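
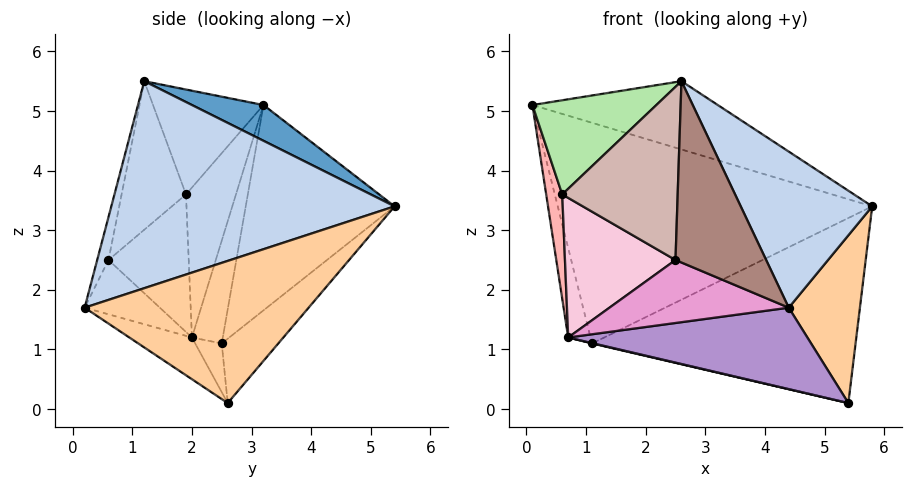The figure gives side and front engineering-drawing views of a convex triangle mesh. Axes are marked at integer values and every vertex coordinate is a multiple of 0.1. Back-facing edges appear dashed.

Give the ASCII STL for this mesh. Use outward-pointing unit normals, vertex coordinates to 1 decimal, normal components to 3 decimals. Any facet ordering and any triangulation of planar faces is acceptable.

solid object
 facet normal 0.138 0.357 0.924
  outer loop
   vertex 2.6 1.2 5.5
   vertex 5.8 5.4 3.4
   vertex 0.1 3.2 5.1
  endloop
 endfacet
 facet normal 0.798 -0.370 0.475
  outer loop
   vertex 2.6 1.2 5.5
   vertex 4.4 0.2 1.7
   vertex 5.8 5.4 3.4
  endloop
 endfacet
 facet normal -0.414 0.874 -0.256
  outer loop
   vertex 1.1 2.5 1.1
   vertex 0.1 3.2 5.1
   vertex 5.8 5.4 3.4
  endloop
 endfacet
 facet normal 0.944 -0.300 0.140
  outer loop
   vertex 5.4 2.6 0.1
   vertex 5.8 5.4 3.4
   vertex 4.4 0.2 1.7
  endloop
 endfacet
 facet normal -0.163 0.762 -0.627
  outer loop
   vertex 5.4 2.6 0.1
   vertex 1.1 2.5 1.1
   vertex 5.8 5.4 3.4
  endloop
 endfacet
 facet normal -0.612 -0.687 0.391
  outer loop
   vertex 0.6 1.9 3.6
   vertex 2.6 1.2 5.5
   vertex 0.1 3.2 5.1
  endloop
 endfacet
 facet normal -0.774 0.561 -0.292
  outer loop
   vertex 0.7 2.0 1.2
   vertex 0.1 3.2 5.1
   vertex 1.1 2.5 1.1
  endloop
 endfacet
 facet normal -0.951 -0.305 -0.052
  outer loop
   vertex 0.7 2.0 1.2
   vertex 0.6 1.9 3.6
   vertex 0.1 3.2 5.1
  endloop
 endfacet
 facet normal -0.134 -0.511 -0.849
  outer loop
   vertex 0.7 2.0 1.2
   vertex 5.4 2.6 0.1
   vertex 4.4 0.2 1.7
  endloop
 endfacet
 facet normal -0.226 -0.014 -0.974
  outer loop
   vertex 0.7 2.0 1.2
   vertex 1.1 2.5 1.1
   vertex 5.4 2.6 0.1
  endloop
 endfacet
 facet normal -0.121 -0.973 0.199
  outer loop
   vertex 2.5 0.6 2.5
   vertex 4.4 0.2 1.7
   vertex 2.6 1.2 5.5
  endloop
 endfacet
 facet normal -0.478 -0.858 0.188
  outer loop
   vertex 2.5 0.6 2.5
   vertex 2.6 1.2 5.5
   vertex 0.6 1.9 3.6
  endloop
 endfacet
 facet normal -0.352 -0.839 -0.416
  outer loop
   vertex 2.5 0.6 2.5
   vertex 0.7 2.0 1.2
   vertex 4.4 0.2 1.7
  endloop
 endfacet
 facet normal -0.586 -0.808 -0.058
  outer loop
   vertex 2.5 0.6 2.5
   vertex 0.6 1.9 3.6
   vertex 0.7 2.0 1.2
  endloop
 endfacet
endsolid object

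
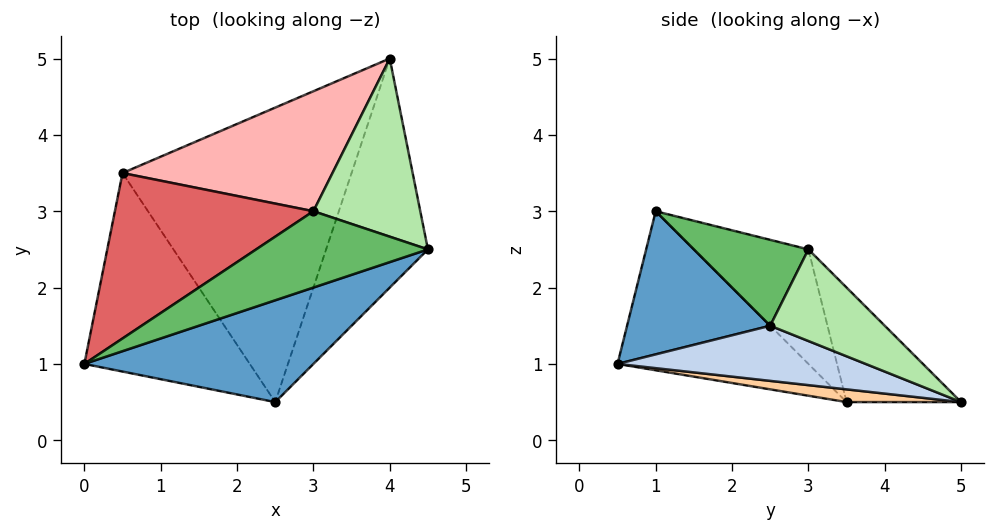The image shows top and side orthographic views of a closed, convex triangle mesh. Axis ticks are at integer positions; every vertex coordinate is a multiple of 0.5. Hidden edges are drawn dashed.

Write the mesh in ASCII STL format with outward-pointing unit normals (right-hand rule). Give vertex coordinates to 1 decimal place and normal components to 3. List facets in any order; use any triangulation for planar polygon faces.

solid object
 facet normal 0.426 -0.596 0.681
  outer loop
   vertex 2.5 0.5 1.0
   vertex 4.5 2.5 1.5
   vertex 0.0 1.0 3.0
  endloop
 endfacet
 facet normal 0.461 -0.248 -0.852
  outer loop
   vertex 2.5 0.5 1.0
   vertex 4.0 5.0 0.5
   vertex 4.5 2.5 1.5
  endloop
 endfacet
 facet normal -0.599 -0.503 -0.623
  outer loop
   vertex 0.5 3.5 0.5
   vertex 2.5 0.5 1.0
   vertex 0.0 1.0 3.0
  endloop
 endfacet
 facet normal 0.055 -0.128 -0.990
  outer loop
   vertex 0.5 3.5 0.5
   vertex 4.0 5.0 0.5
   vertex 2.5 0.5 1.0
  endloop
 endfacet
 facet normal 0.408 -0.408 0.816
  outer loop
   vertex 3.0 3.0 2.5
   vertex 0.0 1.0 3.0
   vertex 4.5 2.5 1.5
  endloop
 endfacet
 facet normal 0.597 0.398 0.697
  outer loop
   vertex 3.0 3.0 2.5
   vertex 4.5 2.5 1.5
   vertex 4.0 5.0 0.5
  endloop
 endfacet
 facet normal -0.359 0.695 0.623
  outer loop
   vertex 3.0 3.0 2.5
   vertex 0.5 3.5 0.5
   vertex 0.0 1.0 3.0
  endloop
 endfacet
 facet normal -0.319 0.745 0.585
  outer loop
   vertex 3.0 3.0 2.5
   vertex 4.0 5.0 0.5
   vertex 0.5 3.5 0.5
  endloop
 endfacet
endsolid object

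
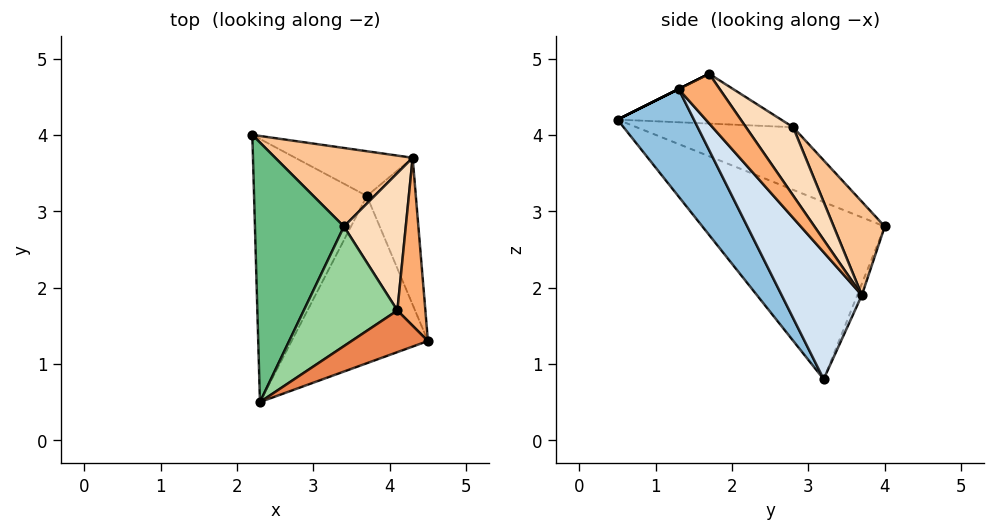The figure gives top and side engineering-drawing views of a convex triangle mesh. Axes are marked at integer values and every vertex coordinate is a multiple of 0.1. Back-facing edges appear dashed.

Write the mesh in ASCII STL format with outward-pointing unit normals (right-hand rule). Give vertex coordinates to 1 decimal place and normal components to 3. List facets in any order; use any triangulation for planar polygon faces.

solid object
 facet normal -0.820 -0.232 -0.522
  outer loop
   vertex 3.7 3.2 0.8
   vertex 2.3 0.5 4.2
   vertex 2.2 4.0 2.8
  endloop
 endfacet
 facet normal 0.376 -0.795 -0.477
  outer loop
   vertex 3.7 3.2 0.8
   vertex 4.5 1.3 4.6
   vertex 2.3 0.5 4.2
  endloop
 endfacet
 facet normal -0.039 0.917 -0.396
  outer loop
   vertex 4.3 3.7 1.9
   vertex 3.7 3.2 0.8
   vertex 2.2 4.0 2.8
  endloop
 endfacet
 facet normal 0.887 -0.311 -0.342
  outer loop
   vertex 4.3 3.7 1.9
   vertex 4.5 1.3 4.6
   vertex 3.7 3.2 0.8
  endloop
 endfacet
 facet normal 0.000 -0.447 0.894
  outer loop
   vertex 4.1 1.7 4.8
   vertex 2.3 0.5 4.2
   vertex 4.5 1.3 4.6
  endloop
 endfacet
 facet normal 0.738 0.530 0.417
  outer loop
   vertex 4.1 1.7 4.8
   vertex 4.5 1.3 4.6
   vertex 4.3 3.7 1.9
  endloop
 endfacet
 facet normal 0.318 0.825 0.468
  outer loop
   vertex 3.4 2.8 4.1
   vertex 4.3 3.7 1.9
   vertex 2.2 4.0 2.8
  endloop
 endfacet
 facet normal 0.551 0.668 0.499
  outer loop
   vertex 3.4 2.8 4.1
   vertex 4.1 1.7 4.8
   vertex 4.3 3.7 1.9
  endloop
 endfacet
 facet normal -0.549 0.297 0.781
  outer loop
   vertex 3.4 2.8 4.1
   vertex 2.2 4.0 2.8
   vertex 2.3 0.5 4.2
  endloop
 endfacet
 facet normal -0.454 0.254 0.854
  outer loop
   vertex 3.4 2.8 4.1
   vertex 2.3 0.5 4.2
   vertex 4.1 1.7 4.8
  endloop
 endfacet
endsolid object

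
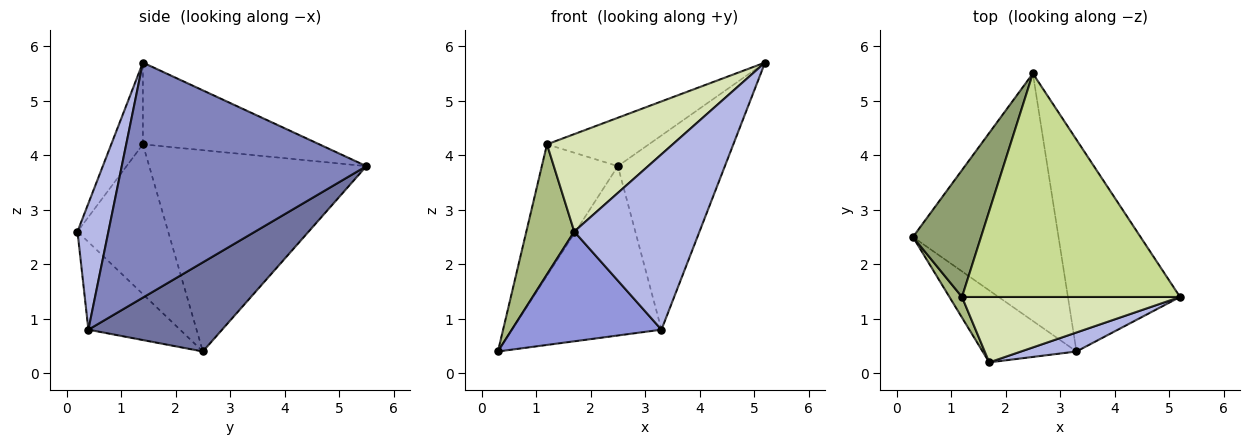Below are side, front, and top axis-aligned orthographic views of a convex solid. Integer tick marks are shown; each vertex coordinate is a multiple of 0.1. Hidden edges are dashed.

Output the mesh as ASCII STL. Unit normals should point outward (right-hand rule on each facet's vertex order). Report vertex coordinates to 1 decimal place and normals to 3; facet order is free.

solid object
 facet normal 0.451 0.504 -0.737
  outer loop
   vertex 3.3 0.4 0.8
   vertex 0.3 2.5 0.4
   vertex 2.5 5.5 3.8
  endloop
 endfacet
 facet normal 0.839 0.367 -0.400
  outer loop
   vertex 3.3 0.4 0.8
   vertex 2.5 5.5 3.8
   vertex 5.2 1.4 5.7
  endloop
 endfacet
 facet normal -0.456 -0.744 -0.488
  outer loop
   vertex 3.3 0.4 0.8
   vertex 1.7 0.2 2.6
   vertex 0.3 2.5 0.4
  endloop
 endfacet
 facet normal 0.238 -0.966 0.105
  outer loop
   vertex 3.3 0.4 0.8
   vertex 5.2 1.4 5.7
   vertex 1.7 0.2 2.6
  endloop
 endfacet
 facet normal -0.899 0.315 0.304
  outer loop
   vertex 1.2 1.4 4.2
   vertex 2.5 5.5 3.8
   vertex 0.3 2.5 0.4
  endloop
 endfacet
 facet normal -0.882 -0.466 0.074
  outer loop
   vertex 1.2 1.4 4.2
   vertex 0.3 2.5 0.4
   vertex 1.7 0.2 2.6
  endloop
 endfacet
 facet normal -0.344 0.199 0.918
  outer loop
   vertex 1.2 1.4 4.2
   vertex 5.2 1.4 5.7
   vertex 2.5 5.5 3.8
  endloop
 endfacet
 facet normal -0.205 -0.813 0.546
  outer loop
   vertex 1.2 1.4 4.2
   vertex 1.7 0.2 2.6
   vertex 5.2 1.4 5.7
  endloop
 endfacet
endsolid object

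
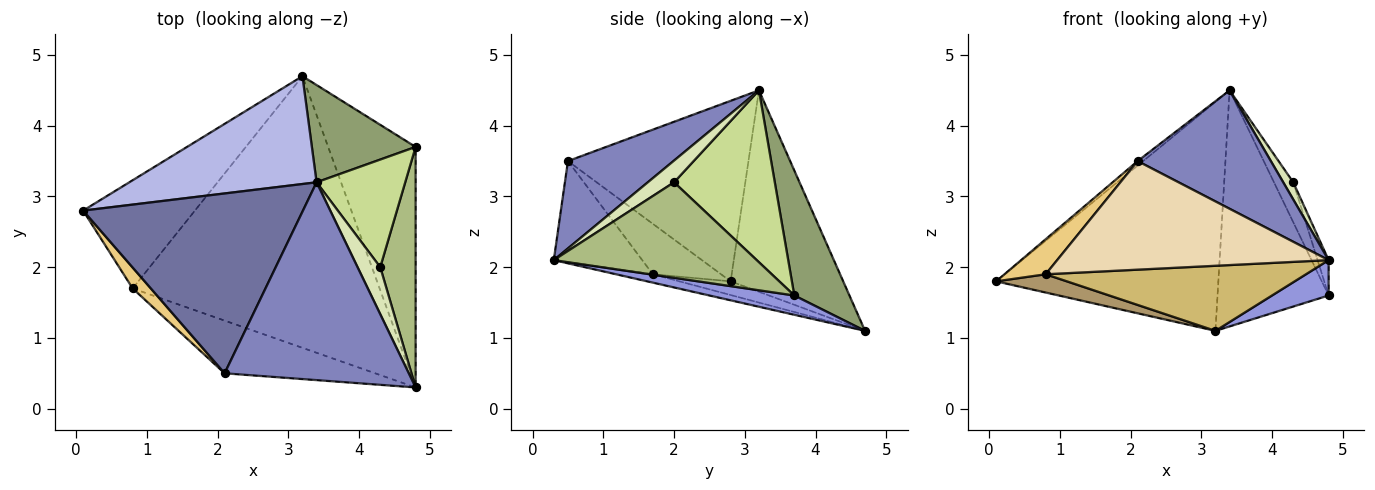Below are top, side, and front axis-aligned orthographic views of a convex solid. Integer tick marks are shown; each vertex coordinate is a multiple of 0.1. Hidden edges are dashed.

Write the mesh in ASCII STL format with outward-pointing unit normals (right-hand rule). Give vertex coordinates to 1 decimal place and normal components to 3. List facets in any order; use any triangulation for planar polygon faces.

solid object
 facet normal -0.635 0.019 0.773
  outer loop
   vertex 2.1 0.5 3.5
   vertex 3.4 3.2 4.5
   vertex 0.1 2.8 1.8
  endloop
 endfacet
 facet normal 0.377 -0.476 0.795
  outer loop
   vertex 2.1 0.5 3.5
   vertex 4.8 0.3 2.1
   vertex 3.4 3.2 4.5
  endloop
 endfacet
 facet normal 0.213 -0.142 -0.967
  outer loop
   vertex 3.2 4.7 1.1
   vertex 4.8 3.7 1.6
   vertex 4.8 0.3 2.1
  endloop
 endfacet
 facet normal -0.417 0.822 0.387
  outer loop
   vertex 3.2 4.7 1.1
   vertex 0.1 2.8 1.8
   vertex 3.4 3.2 4.5
  endloop
 endfacet
 facet normal 0.417 0.840 0.346
  outer loop
   vertex 3.2 4.7 1.1
   vertex 3.4 3.2 4.5
   vertex 4.8 3.7 1.6
  endloop
 endfacet
 facet normal 0.937 0.051 0.347
  outer loop
   vertex 4.3 2.0 3.2
   vertex 4.8 0.3 2.1
   vertex 4.8 3.7 1.6
  endloop
 endfacet
 facet normal 0.876 0.168 0.452
  outer loop
   vertex 4.3 2.0 3.2
   vertex 4.8 3.7 1.6
   vertex 3.4 3.2 4.5
  endloop
 endfacet
 facet normal 0.668 -0.255 0.699
  outer loop
   vertex 4.3 2.0 3.2
   vertex 3.4 3.2 4.5
   vertex 4.8 0.3 2.1
  endloop
 endfacet
 facet normal -0.120 -0.165 -0.979
  outer loop
   vertex 0.8 1.7 1.9
   vertex 0.1 2.8 1.8
   vertex 3.2 4.7 1.1
  endloop
 endfacet
 facet normal -0.033 -0.233 -0.972
  outer loop
   vertex 0.8 1.7 1.9
   vertex 3.2 4.7 1.1
   vertex 4.8 0.3 2.1
  endloop
 endfacet
 facet normal -0.818 -0.494 0.294
  outer loop
   vertex 0.8 1.7 1.9
   vertex 2.1 0.5 3.5
   vertex 0.1 2.8 1.8
  endloop
 endfacet
 facet normal -0.281 -0.863 -0.419
  outer loop
   vertex 0.8 1.7 1.9
   vertex 4.8 0.3 2.1
   vertex 2.1 0.5 3.5
  endloop
 endfacet
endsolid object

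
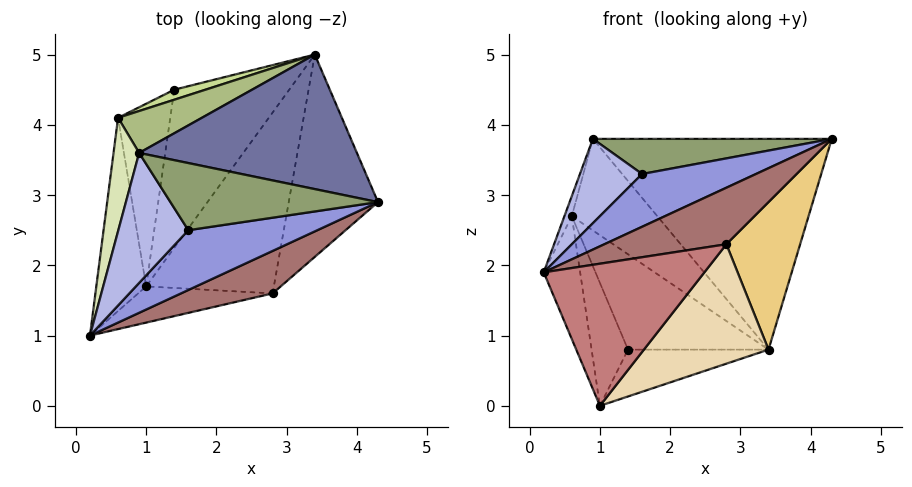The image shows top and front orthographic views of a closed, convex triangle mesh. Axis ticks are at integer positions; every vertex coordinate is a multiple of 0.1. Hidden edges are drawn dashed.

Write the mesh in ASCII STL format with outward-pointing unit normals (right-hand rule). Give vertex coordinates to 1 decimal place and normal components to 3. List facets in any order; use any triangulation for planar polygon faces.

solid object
 facet normal 0.171 0.831 0.530
  outer loop
   vertex 0.9 3.6 3.8
   vertex 4.3 2.9 3.8
   vertex 3.4 5.0 0.8
  endloop
 endfacet
 facet normal -0.071 0.283 -0.956
  outer loop
   vertex 1.0 1.7 0.0
   vertex 1.4 4.5 0.8
   vertex 3.4 5.0 0.8
  endloop
 endfacet
 facet normal -0.041 -0.661 0.749
  outer loop
   vertex 1.6 2.5 3.3
   vertex 0.2 1.0 1.9
   vertex 4.3 2.9 3.8
  endloop
 endfacet
 facet normal -0.248 -0.527 0.813
  outer loop
   vertex 1.6 2.5 3.3
   vertex 0.9 3.6 3.8
   vertex 0.2 1.0 1.9
  endloop
 endfacet
 facet normal -0.095 -0.461 0.882
  outer loop
   vertex 1.6 2.5 3.3
   vertex 4.3 2.9 3.8
   vertex 0.9 3.6 3.8
  endloop
 endfacet
 facet normal -0.010 0.909 0.416
  outer loop
   vertex 0.6 4.1 2.7
   vertex 0.9 3.6 3.8
   vertex 3.4 5.0 0.8
  endloop
 endfacet
 facet normal -0.241 0.965 0.102
  outer loop
   vertex 0.6 4.1 2.7
   vertex 3.4 5.0 0.8
   vertex 1.4 4.5 0.8
  endloop
 endfacet
 facet normal -0.958 0.050 0.284
  outer loop
   vertex 0.6 4.1 2.7
   vertex 0.2 1.0 1.9
   vertex 0.9 3.6 3.8
  endloop
 endfacet
 facet normal -0.927 0.201 -0.316
  outer loop
   vertex 0.6 4.1 2.7
   vertex 1.0 1.7 0.0
   vertex 0.2 1.0 1.9
  endloop
 endfacet
 facet normal -0.914 0.227 -0.337
  outer loop
   vertex 0.6 4.1 2.7
   vertex 1.4 4.5 0.8
   vertex 1.0 1.7 0.0
  endloop
 endfacet
 facet normal 0.797 -0.356 -0.488
  outer loop
   vertex 2.8 1.6 2.3
   vertex 3.4 5.0 0.8
   vertex 4.3 2.9 3.8
  endloop
 endfacet
 facet normal 0.719 -0.383 -0.580
  outer loop
   vertex 2.8 1.6 2.3
   vertex 1.0 1.7 0.0
   vertex 3.4 5.0 0.8
  endloop
 endfacet
 facet normal 0.092 -0.796 0.598
  outer loop
   vertex 2.8 1.6 2.3
   vertex 4.3 2.9 3.8
   vertex 0.2 1.0 1.9
  endloop
 endfacet
 facet normal 0.253 -0.937 -0.239
  outer loop
   vertex 2.8 1.6 2.3
   vertex 0.2 1.0 1.9
   vertex 1.0 1.7 0.0
  endloop
 endfacet
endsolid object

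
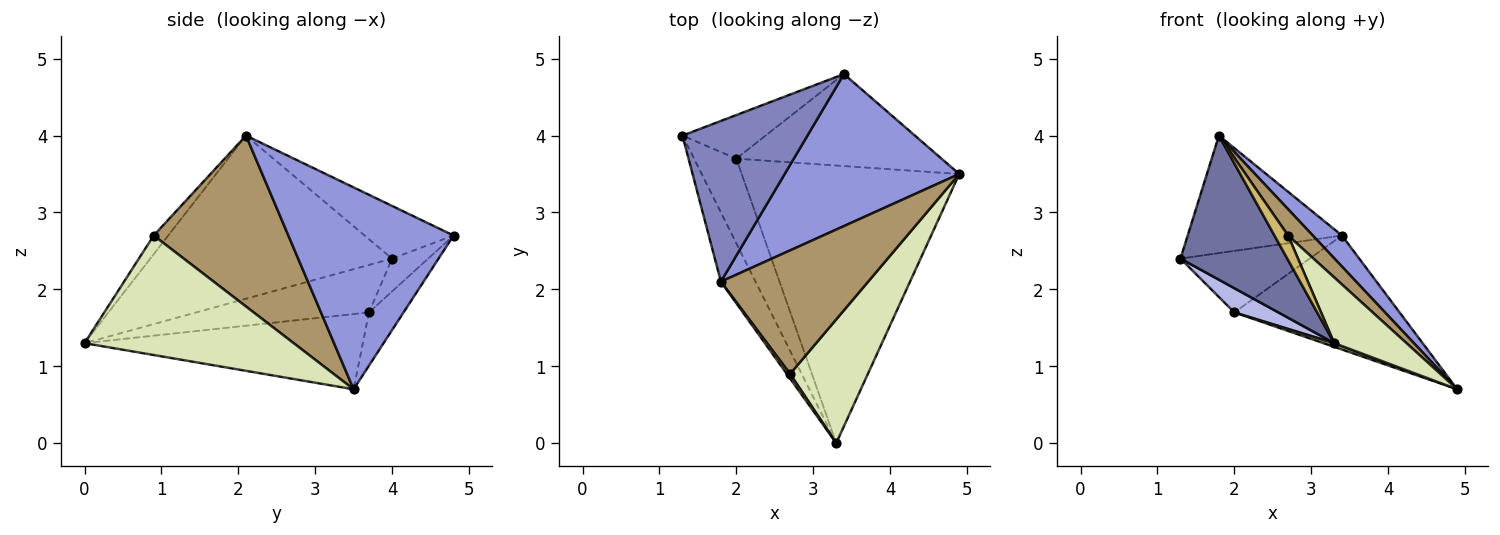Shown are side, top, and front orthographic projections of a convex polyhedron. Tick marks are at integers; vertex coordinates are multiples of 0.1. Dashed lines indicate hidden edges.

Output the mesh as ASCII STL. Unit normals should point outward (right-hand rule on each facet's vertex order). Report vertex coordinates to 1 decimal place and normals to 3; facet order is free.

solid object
 facet normal -0.898 -0.397 -0.190
  outer loop
   vertex 1.8 2.1 4.0
   vertex 1.3 4.0 2.4
   vertex 3.3 0.0 1.3
  endloop
 endfacet
 facet normal -0.322 0.559 0.764
  outer loop
   vertex 3.4 4.8 2.7
   vertex 1.3 4.0 2.4
   vertex 1.8 2.1 4.0
  endloop
 endfacet
 facet normal 0.750 -0.132 0.648
  outer loop
   vertex 3.4 4.8 2.7
   vertex 1.8 2.1 4.0
   vertex 4.9 3.5 0.7
  endloop
 endfacet
 facet normal -0.734 -0.187 -0.653
  outer loop
   vertex 2.0 3.7 1.7
   vertex 3.3 0.0 1.3
   vertex 1.3 4.0 2.4
  endloop
 endfacet
 facet normal -0.327 -0.013 -0.945
  outer loop
   vertex 2.0 3.7 1.7
   vertex 4.9 3.5 0.7
   vertex 3.3 0.0 1.3
  endloop
 endfacet
 facet normal -0.223 0.796 -0.564
  outer loop
   vertex 2.0 3.7 1.7
   vertex 1.3 4.0 2.4
   vertex 3.4 4.8 2.7
  endloop
 endfacet
 facet normal -0.161 0.768 -0.620
  outer loop
   vertex 2.0 3.7 1.7
   vertex 3.4 4.8 2.7
   vertex 4.9 3.5 0.7
  endloop
 endfacet
 facet normal 0.805 -0.278 0.524
  outer loop
   vertex 2.7 0.9 2.7
   vertex 3.3 0.0 1.3
   vertex 4.9 3.5 0.7
  endloop
 endfacet
 facet normal 0.750 -0.138 0.647
  outer loop
   vertex 2.7 0.9 2.7
   vertex 4.9 3.5 0.7
   vertex 1.8 2.1 4.0
  endloop
 endfacet
 facet normal -0.722 -0.680 0.127
  outer loop
   vertex 2.7 0.9 2.7
   vertex 1.8 2.1 4.0
   vertex 3.3 0.0 1.3
  endloop
 endfacet
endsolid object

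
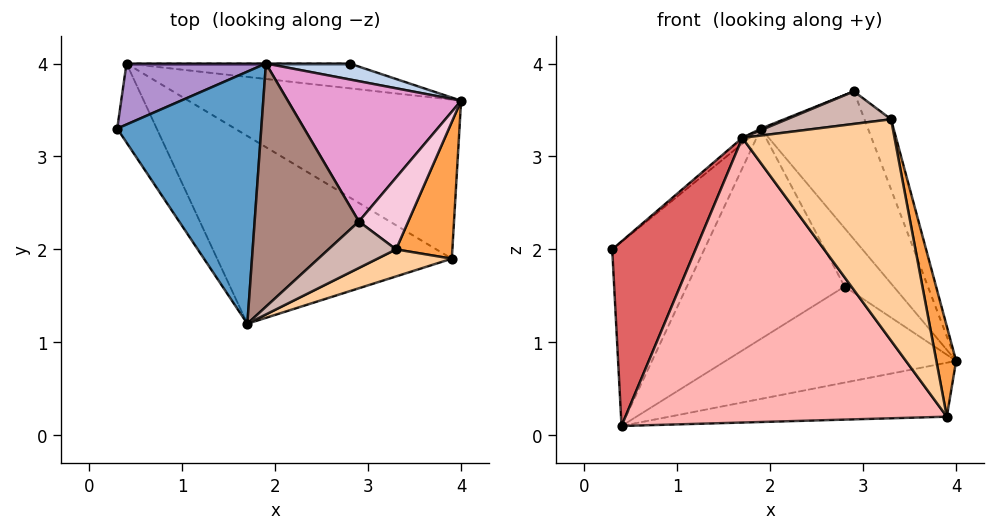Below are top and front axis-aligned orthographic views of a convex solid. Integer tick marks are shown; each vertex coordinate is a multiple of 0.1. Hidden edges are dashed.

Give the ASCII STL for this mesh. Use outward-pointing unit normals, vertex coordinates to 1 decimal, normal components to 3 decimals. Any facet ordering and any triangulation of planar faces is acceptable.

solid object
 facet normal -0.635 0.018 0.772
  outer loop
   vertex 1.9 4.0 3.3
   vertex 0.3 3.3 2.0
   vertex 1.7 1.2 3.2
  endloop
 endfacet
 facet normal 0.445 0.864 0.236
  outer loop
   vertex 2.8 4.0 1.6
   vertex 1.9 4.0 3.3
   vertex 4.0 3.6 0.8
  endloop
 endfacet
 facet normal 0.975 -0.123 0.187
  outer loop
   vertex 3.3 2.0 3.4
   vertex 3.9 1.9 0.2
   vertex 4.0 3.6 0.8
  endloop
 endfacet
 facet normal 0.434 -0.894 0.109
  outer loop
   vertex 3.3 2.0 3.4
   vertex 1.7 1.2 3.2
   vertex 3.9 1.9 0.2
  endloop
 endfacet
 facet normal 0.215 0.314 -0.925
  outer loop
   vertex 0.4 4.0 0.1
   vertex 4.0 3.6 0.8
   vertex 3.9 1.9 0.2
  endloop
 endfacet
 facet normal 0.154 0.957 -0.247
  outer loop
   vertex 0.4 4.0 0.1
   vertex 2.8 4.0 1.6
   vertex 4.0 3.6 0.8
  endloop
 endfacet
 facet normal -0.721 -0.637 -0.273
  outer loop
   vertex 0.4 4.0 0.1
   vertex 1.7 1.2 3.2
   vertex 0.3 3.3 2.0
  endloop
 endfacet
 facet normal -0.436 -0.751 -0.495
  outer loop
   vertex 0.4 4.0 0.1
   vertex 3.9 1.9 0.2
   vertex 1.7 1.2 3.2
  endloop
 endfacet
 facet normal -0.557 0.788 0.261
  outer loop
   vertex 0.4 4.0 0.1
   vertex 0.3 3.3 2.0
   vertex 1.9 4.0 3.3
  endloop
 endfacet
 facet normal 0.000 1.000 0.000
  outer loop
   vertex 0.4 4.0 0.1
   vertex 1.9 4.0 3.3
   vertex 2.8 4.0 1.6
  endloop
 endfacet
 facet normal -0.380 -0.006 0.925
  outer loop
   vertex 2.9 2.3 3.7
   vertex 1.9 4.0 3.3
   vertex 1.7 1.2 3.2
  endloop
 endfacet
 facet normal 0.181 -0.564 0.806
  outer loop
   vertex 2.9 2.3 3.7
   vertex 1.7 1.2 3.2
   vertex 3.3 2.0 3.4
  endloop
 endfacet
 facet normal 0.692 0.524 0.497
  outer loop
   vertex 2.9 2.3 3.7
   vertex 4.0 3.6 0.8
   vertex 1.9 4.0 3.3
  endloop
 endfacet
 facet normal 0.728 0.479 0.491
  outer loop
   vertex 2.9 2.3 3.7
   vertex 3.3 2.0 3.4
   vertex 4.0 3.6 0.8
  endloop
 endfacet
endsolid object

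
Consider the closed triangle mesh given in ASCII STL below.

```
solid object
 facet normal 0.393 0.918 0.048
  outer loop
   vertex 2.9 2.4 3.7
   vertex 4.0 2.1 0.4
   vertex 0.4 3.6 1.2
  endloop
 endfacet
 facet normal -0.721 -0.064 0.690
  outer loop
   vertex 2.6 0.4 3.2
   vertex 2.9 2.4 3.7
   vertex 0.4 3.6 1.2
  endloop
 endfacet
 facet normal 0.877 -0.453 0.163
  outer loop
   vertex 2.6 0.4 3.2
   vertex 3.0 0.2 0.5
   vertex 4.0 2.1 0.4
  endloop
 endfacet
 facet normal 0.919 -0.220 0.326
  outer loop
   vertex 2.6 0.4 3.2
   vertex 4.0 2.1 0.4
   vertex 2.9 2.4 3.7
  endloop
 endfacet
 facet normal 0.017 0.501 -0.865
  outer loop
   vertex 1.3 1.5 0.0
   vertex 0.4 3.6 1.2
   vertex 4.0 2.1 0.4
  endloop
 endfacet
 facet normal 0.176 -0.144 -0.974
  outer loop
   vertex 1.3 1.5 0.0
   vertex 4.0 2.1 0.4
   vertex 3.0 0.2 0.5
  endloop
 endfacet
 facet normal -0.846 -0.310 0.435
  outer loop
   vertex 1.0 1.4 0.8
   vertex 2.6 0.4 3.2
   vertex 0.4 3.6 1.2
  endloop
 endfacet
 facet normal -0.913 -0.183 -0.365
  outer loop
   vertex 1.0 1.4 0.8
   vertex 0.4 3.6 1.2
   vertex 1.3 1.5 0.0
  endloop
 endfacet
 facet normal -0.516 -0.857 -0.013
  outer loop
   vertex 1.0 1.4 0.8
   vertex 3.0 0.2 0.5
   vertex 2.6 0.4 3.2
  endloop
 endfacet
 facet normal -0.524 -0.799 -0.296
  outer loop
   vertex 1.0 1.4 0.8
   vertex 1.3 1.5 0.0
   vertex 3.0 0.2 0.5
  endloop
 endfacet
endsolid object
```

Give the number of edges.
15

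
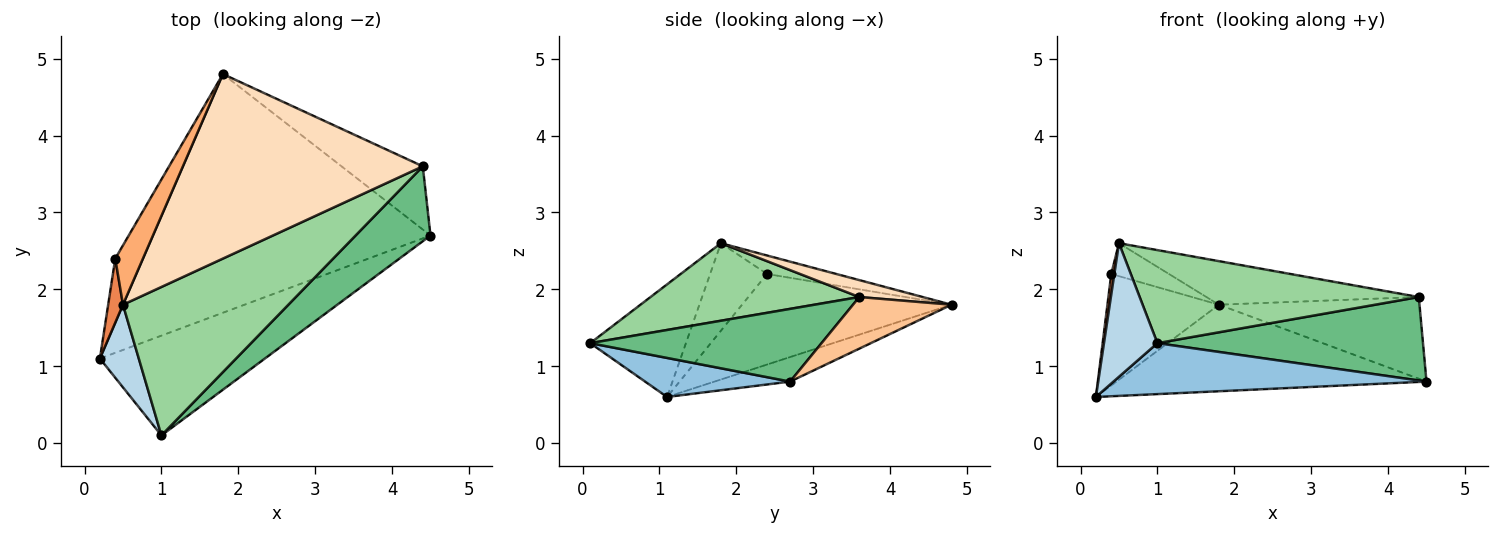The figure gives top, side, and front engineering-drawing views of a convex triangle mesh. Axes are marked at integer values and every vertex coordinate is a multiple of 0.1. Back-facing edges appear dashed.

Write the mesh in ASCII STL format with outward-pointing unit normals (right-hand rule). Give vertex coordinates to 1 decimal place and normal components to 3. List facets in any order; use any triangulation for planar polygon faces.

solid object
 facet normal -0.083 0.340 -0.937
  outer loop
   vertex 1.8 4.8 1.8
   vertex 4.5 2.7 0.8
   vertex 0.2 1.1 0.6
  endloop
 endfacet
 facet normal 0.206 -0.445 -0.871
  outer loop
   vertex 1.0 0.1 1.3
   vertex 0.2 1.1 0.6
   vertex 4.5 2.7 0.8
  endloop
 endfacet
 facet normal -0.836 -0.467 0.289
  outer loop
   vertex 1.0 0.1 1.3
   vertex 0.5 1.8 2.6
   vertex 0.2 1.1 0.6
  endloop
 endfacet
 facet normal -0.852 0.453 -0.262
  outer loop
   vertex 0.4 2.4 2.2
   vertex 1.8 4.8 1.8
   vertex 0.2 1.1 0.6
  endloop
 endfacet
 facet normal -0.985 -0.053 0.166
  outer loop
   vertex 0.4 2.4 2.2
   vertex 0.2 1.1 0.6
   vertex 0.5 1.8 2.6
  endloop
 endfacet
 facet normal -0.504 0.420 0.755
  outer loop
   vertex 0.4 2.4 2.2
   vertex 0.5 1.8 2.6
   vertex 1.8 4.8 1.8
  endloop
 endfacet
 facet normal 0.362 0.737 -0.570
  outer loop
   vertex 4.4 3.6 1.9
   vertex 4.5 2.7 0.8
   vertex 1.8 4.8 1.8
  endloop
 endfacet
 facet normal 0.068 0.229 0.971
  outer loop
   vertex 4.4 3.6 1.9
   vertex 1.8 4.8 1.8
   vertex 0.5 1.8 2.6
  endloop
 endfacet
 facet normal 0.544 -0.625 0.560
  outer loop
   vertex 4.4 3.6 1.9
   vertex 1.0 0.1 1.3
   vertex 4.5 2.7 0.8
  endloop
 endfacet
 facet normal 0.369 -0.494 0.787
  outer loop
   vertex 4.4 3.6 1.9
   vertex 0.5 1.8 2.6
   vertex 1.0 0.1 1.3
  endloop
 endfacet
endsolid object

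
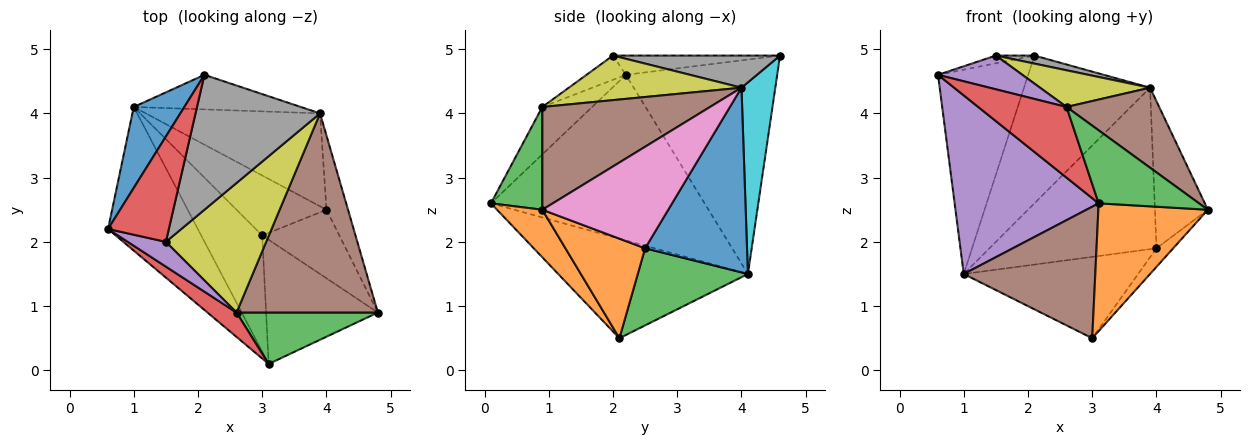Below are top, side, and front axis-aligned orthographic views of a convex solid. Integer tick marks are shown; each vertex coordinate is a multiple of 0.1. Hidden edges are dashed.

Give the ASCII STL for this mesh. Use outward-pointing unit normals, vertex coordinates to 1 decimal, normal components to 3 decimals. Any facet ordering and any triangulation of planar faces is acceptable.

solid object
 facet normal -0.842 0.501 0.199
  outer loop
   vertex 1.0 4.1 1.5
   vertex 0.6 2.2 4.6
   vertex 2.1 4.6 4.9
  endloop
 endfacet
 facet normal 0.780 0.164 -0.604
  outer loop
   vertex 4.0 2.5 1.9
   vertex 4.8 0.9 2.5
   vertex 3.0 2.1 0.5
  endloop
 endfacet
 facet normal 0.453 0.718 -0.529
  outer loop
   vertex 4.0 2.5 1.9
   vertex 3.0 2.1 0.5
   vertex 1.0 4.1 1.5
  endloop
 endfacet
 facet normal -0.302 0.070 0.951
  outer loop
   vertex 1.5 2.0 4.9
   vertex 2.1 4.6 4.9
   vertex 0.6 2.2 4.6
  endloop
 endfacet
 facet normal -0.352 -0.755 0.553
  outer loop
   vertex 1.5 2.0 4.9
   vertex 0.6 2.2 4.6
   vertex 2.6 0.9 4.1
  endloop
 endfacet
 facet normal 0.559 -0.309 0.769
  outer loop
   vertex 3.9 4.0 4.4
   vertex 2.6 0.9 4.1
   vertex 4.8 0.9 2.5
  endloop
 endfacet
 facet normal 0.905 0.380 -0.192
  outer loop
   vertex 3.9 4.0 4.4
   vertex 4.8 0.9 2.5
   vertex 4.0 2.5 1.9
  endloop
 endfacet
 facet normal 0.249 -0.058 0.967
  outer loop
   vertex 3.9 4.0 4.4
   vertex 2.1 4.6 4.9
   vertex 1.5 2.0 4.9
  endloop
 endfacet
 facet normal 0.393 -0.250 0.885
  outer loop
   vertex 3.9 4.0 4.4
   vertex 1.5 2.0 4.9
   vertex 2.6 0.9 4.1
  endloop
 endfacet
 facet normal 0.253 0.942 -0.220
  outer loop
   vertex 3.9 4.0 4.4
   vertex 1.0 4.1 1.5
   vertex 2.1 4.6 4.9
  endloop
 endfacet
 facet normal 0.467 0.766 -0.441
  outer loop
   vertex 3.9 4.0 4.4
   vertex 4.0 2.5 1.9
   vertex 1.0 4.1 1.5
  endloop
 endfacet
 facet normal 0.284 -0.687 -0.668
  outer loop
   vertex 3.1 0.1 2.6
   vertex 3.0 2.1 0.5
   vertex 4.8 0.9 2.5
  endloop
 endfacet
 facet normal 0.386 -0.754 0.531
  outer loop
   vertex 3.1 0.1 2.6
   vertex 4.8 0.9 2.5
   vertex 2.6 0.9 4.1
  endloop
 endfacet
 facet normal -0.470 -0.834 0.288
  outer loop
   vertex 3.1 0.1 2.6
   vertex 2.6 0.9 4.1
   vertex 0.6 2.2 4.6
  endloop
 endfacet
 facet normal -0.756 -0.510 -0.410
  outer loop
   vertex 3.1 0.1 2.6
   vertex 0.6 2.2 4.6
   vertex 1.0 4.1 1.5
  endloop
 endfacet
 facet normal -0.734 -0.509 -0.450
  outer loop
   vertex 3.1 0.1 2.6
   vertex 1.0 4.1 1.5
   vertex 3.0 2.1 0.5
  endloop
 endfacet
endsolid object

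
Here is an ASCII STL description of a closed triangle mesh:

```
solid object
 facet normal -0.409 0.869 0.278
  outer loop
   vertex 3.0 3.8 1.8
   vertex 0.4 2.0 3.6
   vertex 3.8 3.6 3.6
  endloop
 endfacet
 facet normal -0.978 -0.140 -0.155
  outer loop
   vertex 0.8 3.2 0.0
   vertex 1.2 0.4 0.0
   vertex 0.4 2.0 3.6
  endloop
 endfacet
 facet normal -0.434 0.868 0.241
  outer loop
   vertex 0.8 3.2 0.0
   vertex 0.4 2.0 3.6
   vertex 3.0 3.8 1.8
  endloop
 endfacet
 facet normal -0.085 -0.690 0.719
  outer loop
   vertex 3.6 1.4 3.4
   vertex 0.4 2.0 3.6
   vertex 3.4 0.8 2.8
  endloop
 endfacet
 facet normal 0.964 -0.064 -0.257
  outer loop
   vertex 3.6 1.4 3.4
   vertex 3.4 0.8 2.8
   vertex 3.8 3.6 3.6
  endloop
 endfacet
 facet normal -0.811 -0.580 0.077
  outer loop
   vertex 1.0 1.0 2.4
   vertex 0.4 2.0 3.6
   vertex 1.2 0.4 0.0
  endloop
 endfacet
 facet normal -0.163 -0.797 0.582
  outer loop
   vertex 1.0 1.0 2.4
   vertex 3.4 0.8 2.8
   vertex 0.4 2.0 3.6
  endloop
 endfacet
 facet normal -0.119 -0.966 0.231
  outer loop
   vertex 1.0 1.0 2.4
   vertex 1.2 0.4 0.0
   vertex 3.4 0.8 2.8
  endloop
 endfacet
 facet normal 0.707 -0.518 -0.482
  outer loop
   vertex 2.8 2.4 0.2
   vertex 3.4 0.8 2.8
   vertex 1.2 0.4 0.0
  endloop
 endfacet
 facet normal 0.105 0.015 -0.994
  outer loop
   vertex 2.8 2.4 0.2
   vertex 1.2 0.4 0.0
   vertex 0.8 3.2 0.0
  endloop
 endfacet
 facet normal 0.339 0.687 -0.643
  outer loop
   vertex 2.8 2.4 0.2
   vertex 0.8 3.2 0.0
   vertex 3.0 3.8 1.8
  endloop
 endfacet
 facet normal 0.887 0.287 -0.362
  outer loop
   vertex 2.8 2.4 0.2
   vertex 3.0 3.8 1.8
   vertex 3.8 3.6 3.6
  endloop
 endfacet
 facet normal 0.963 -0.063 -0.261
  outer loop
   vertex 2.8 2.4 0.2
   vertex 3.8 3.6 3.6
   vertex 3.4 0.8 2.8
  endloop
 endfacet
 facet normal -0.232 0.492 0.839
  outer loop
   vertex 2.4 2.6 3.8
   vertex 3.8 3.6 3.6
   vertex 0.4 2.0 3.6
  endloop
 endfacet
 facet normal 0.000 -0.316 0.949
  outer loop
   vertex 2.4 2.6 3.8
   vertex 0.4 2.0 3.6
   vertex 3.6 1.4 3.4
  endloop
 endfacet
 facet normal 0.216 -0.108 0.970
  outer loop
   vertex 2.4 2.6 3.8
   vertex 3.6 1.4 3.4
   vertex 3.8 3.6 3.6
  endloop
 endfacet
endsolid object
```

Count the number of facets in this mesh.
16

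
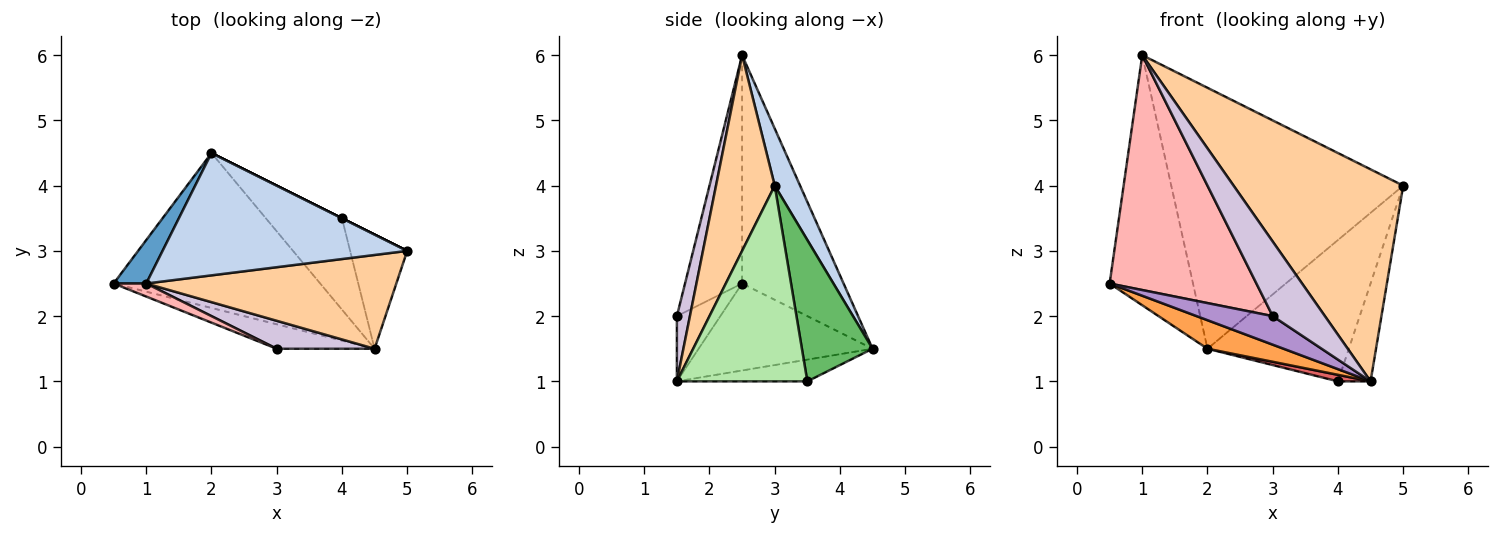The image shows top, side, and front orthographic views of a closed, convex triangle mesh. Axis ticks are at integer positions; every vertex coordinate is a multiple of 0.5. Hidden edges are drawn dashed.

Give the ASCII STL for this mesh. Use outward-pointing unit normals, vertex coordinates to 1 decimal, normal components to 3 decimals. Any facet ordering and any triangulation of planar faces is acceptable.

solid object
 facet normal -0.768 0.631 0.110
  outer loop
   vertex 1.0 2.5 6.0
   vertex 2.0 4.5 1.5
   vertex 0.5 2.5 2.5
  endloop
 endfacet
 facet normal 0.099 0.901 0.422
  outer loop
   vertex 1.0 2.5 6.0
   vertex 5.0 3.0 4.0
   vertex 2.0 4.5 1.5
  endloop
 endfacet
 facet normal -0.383 -0.167 -0.909
  outer loop
   vertex 4.5 1.5 1.0
   vertex 0.5 2.5 2.5
   vertex 2.0 4.5 1.5
  endloop
 endfacet
 facet normal 0.302 -0.872 0.386
  outer loop
   vertex 4.5 1.5 1.0
   vertex 5.0 3.0 4.0
   vertex 1.0 2.5 6.0
  endloop
 endfacet
 facet normal 0.447 0.894 0.000
  outer loop
   vertex 4.0 3.5 1.0
   vertex 2.0 4.5 1.5
   vertex 5.0 3.0 4.0
  endloop
 endfacet
 facet normal 0.933 0.233 -0.272
  outer loop
   vertex 4.0 3.5 1.0
   vertex 5.0 3.0 4.0
   vertex 4.5 1.5 1.0
  endloop
 endfacet
 facet normal -0.274 -0.069 -0.959
  outer loop
   vertex 4.0 3.5 1.0
   vertex 4.5 1.5 1.0
   vertex 2.0 4.5 1.5
  endloop
 endfacet
 facet normal -0.362 -0.931 0.052
  outer loop
   vertex 3.0 1.5 2.0
   vertex 1.0 2.5 6.0
   vertex 0.5 2.5 2.5
  endloop
 endfacet
 facet normal -0.398 -0.697 -0.597
  outer loop
   vertex 3.0 1.5 2.0
   vertex 0.5 2.5 2.5
   vertex 4.5 1.5 1.0
  endloop
 endfacet
 facet normal 0.228 -0.912 0.342
  outer loop
   vertex 3.0 1.5 2.0
   vertex 4.5 1.5 1.0
   vertex 1.0 2.5 6.0
  endloop
 endfacet
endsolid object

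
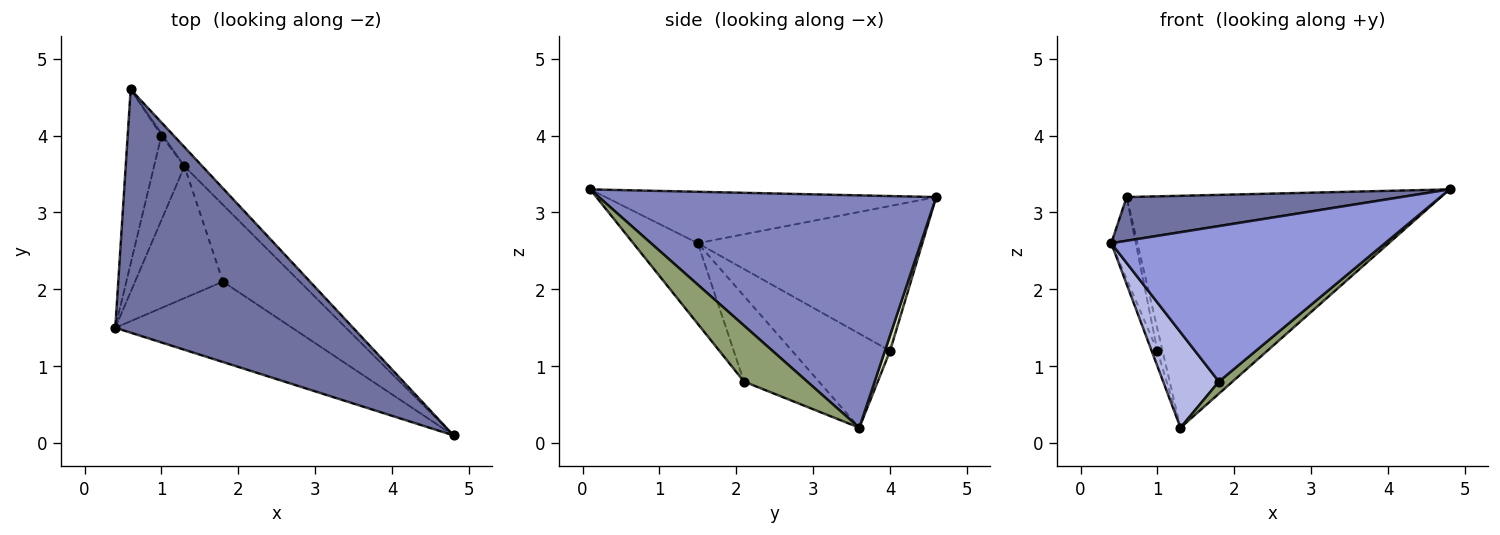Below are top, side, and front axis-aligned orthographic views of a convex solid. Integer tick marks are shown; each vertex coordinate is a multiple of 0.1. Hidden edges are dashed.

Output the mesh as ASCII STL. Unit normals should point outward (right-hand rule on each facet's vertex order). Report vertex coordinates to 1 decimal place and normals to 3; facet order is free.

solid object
 facet normal -0.208 -0.173 0.963
  outer loop
   vertex 0.6 4.6 3.2
   vertex 0.4 1.5 2.6
   vertex 4.8 0.1 3.3
  endloop
 endfacet
 facet normal 0.731 0.681 -0.056
  outer loop
   vertex 1.3 3.6 0.2
   vertex 0.6 4.6 3.2
   vertex 4.8 0.1 3.3
  endloop
 endfacet
 facet normal -0.205 -0.869 -0.449
  outer loop
   vertex 1.8 2.1 0.8
   vertex 4.8 0.1 3.3
   vertex 0.4 1.5 2.6
  endloop
 endfacet
 facet normal -0.620 -0.461 -0.635
  outer loop
   vertex 1.8 2.1 0.8
   vertex 0.4 1.5 2.6
   vertex 1.3 3.6 0.2
  endloop
 endfacet
 facet normal 0.584 -0.126 -0.802
  outer loop
   vertex 1.8 2.1 0.8
   vertex 1.3 3.6 0.2
   vertex 4.8 0.1 3.3
  endloop
 endfacet
 facet normal -0.968 0.106 -0.226
  outer loop
   vertex 1.0 4.0 1.2
   vertex 0.4 1.5 2.6
   vertex 0.6 4.6 3.2
  endloop
 endfacet
 facet normal -0.950 0.056 -0.307
  outer loop
   vertex 1.0 4.0 1.2
   vertex 1.3 3.6 0.2
   vertex 0.4 1.5 2.6
  endloop
 endfacet
 facet normal 0.705 0.705 -0.071
  outer loop
   vertex 1.0 4.0 1.2
   vertex 0.6 4.6 3.2
   vertex 1.3 3.6 0.2
  endloop
 endfacet
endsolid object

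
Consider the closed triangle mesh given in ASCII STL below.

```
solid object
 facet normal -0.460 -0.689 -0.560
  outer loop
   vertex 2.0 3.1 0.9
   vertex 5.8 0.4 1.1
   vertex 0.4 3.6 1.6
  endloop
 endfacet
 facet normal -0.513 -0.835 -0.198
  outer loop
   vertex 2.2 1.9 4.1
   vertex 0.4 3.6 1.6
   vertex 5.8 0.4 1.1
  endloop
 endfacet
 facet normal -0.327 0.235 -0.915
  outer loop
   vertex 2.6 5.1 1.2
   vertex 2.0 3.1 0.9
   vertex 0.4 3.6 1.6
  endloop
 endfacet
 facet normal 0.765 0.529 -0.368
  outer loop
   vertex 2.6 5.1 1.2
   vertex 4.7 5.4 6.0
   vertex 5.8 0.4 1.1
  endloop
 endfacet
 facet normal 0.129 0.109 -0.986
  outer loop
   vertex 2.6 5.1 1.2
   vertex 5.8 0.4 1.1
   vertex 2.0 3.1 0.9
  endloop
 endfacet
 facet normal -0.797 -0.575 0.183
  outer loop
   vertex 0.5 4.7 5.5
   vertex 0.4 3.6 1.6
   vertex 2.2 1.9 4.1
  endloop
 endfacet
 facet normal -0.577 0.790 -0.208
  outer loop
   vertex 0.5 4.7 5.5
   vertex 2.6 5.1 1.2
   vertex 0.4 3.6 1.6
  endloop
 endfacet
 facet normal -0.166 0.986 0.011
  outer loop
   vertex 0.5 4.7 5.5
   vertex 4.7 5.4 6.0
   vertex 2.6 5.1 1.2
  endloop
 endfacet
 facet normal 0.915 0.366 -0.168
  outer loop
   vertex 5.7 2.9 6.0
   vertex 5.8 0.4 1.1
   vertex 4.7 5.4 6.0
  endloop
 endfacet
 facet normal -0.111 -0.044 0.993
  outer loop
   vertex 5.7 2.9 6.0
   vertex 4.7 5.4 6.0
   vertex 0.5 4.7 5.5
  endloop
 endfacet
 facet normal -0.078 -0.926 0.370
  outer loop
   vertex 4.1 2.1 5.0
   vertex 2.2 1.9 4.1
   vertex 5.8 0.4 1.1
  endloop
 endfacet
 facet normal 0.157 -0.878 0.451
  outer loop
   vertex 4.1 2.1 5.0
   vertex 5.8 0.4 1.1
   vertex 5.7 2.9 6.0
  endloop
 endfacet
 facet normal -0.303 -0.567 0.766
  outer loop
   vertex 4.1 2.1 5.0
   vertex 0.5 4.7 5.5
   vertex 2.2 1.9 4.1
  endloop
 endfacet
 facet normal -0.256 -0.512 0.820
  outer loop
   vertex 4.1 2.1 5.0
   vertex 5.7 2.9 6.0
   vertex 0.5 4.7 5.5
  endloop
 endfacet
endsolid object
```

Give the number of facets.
14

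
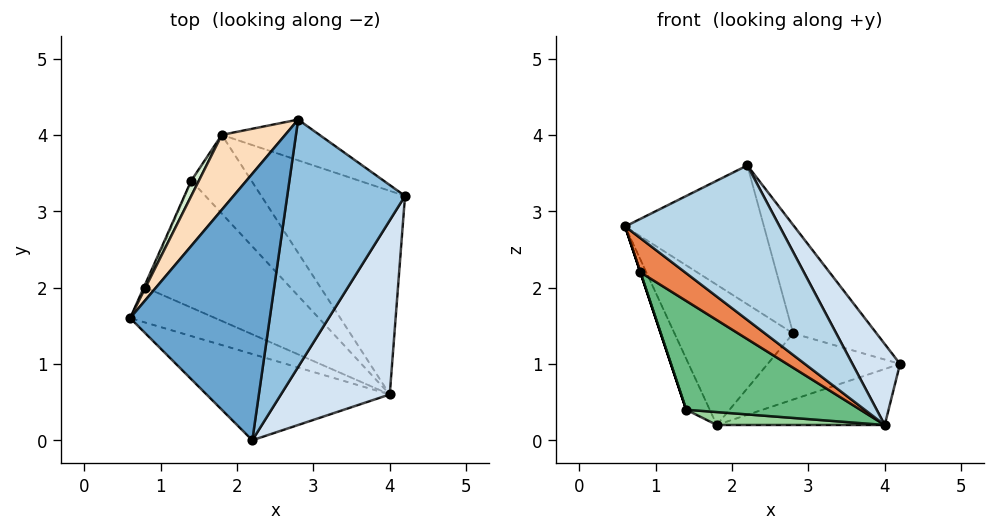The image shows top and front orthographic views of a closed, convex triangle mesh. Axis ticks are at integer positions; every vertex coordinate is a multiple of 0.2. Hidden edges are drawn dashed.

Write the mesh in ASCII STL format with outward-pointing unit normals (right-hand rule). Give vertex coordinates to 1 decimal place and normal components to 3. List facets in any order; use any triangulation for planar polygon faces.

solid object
 facet normal 0.018 0.462 0.887
  outer loop
   vertex 2.8 4.2 1.4
   vertex 0.6 1.6 2.8
   vertex 2.2 0.0 3.6
  endloop
 endfacet
 facet normal 0.481 0.352 0.803
  outer loop
   vertex 2.8 4.2 1.4
   vertex 2.2 0.0 3.6
   vertex 4.2 3.2 1.0
  endloop
 endfacet
 facet normal -0.533 -0.739 -0.412
  outer loop
   vertex 4.0 0.6 0.2
   vertex 2.2 0.0 3.6
   vertex 0.6 1.6 2.8
  endloop
 endfacet
 facet normal 0.880 -0.200 0.431
  outer loop
   vertex 4.0 0.6 0.2
   vertex 4.2 3.2 1.0
   vertex 2.2 0.0 3.6
  endloop
 endfacet
 facet normal -0.602 -0.557 -0.572
  outer loop
   vertex 0.8 2.0 2.2
   vertex 4.0 0.6 0.2
   vertex 0.6 1.6 2.8
  endloop
 endfacet
 facet normal 0.417 0.774 -0.476
  outer loop
   vertex 1.8 4.0 0.2
   vertex 2.8 4.2 1.4
   vertex 4.2 3.2 1.0
  endloop
 endfacet
 facet normal 0.379 0.245 -0.892
  outer loop
   vertex 1.8 4.0 0.2
   vertex 4.2 3.2 1.0
   vertex 4.0 0.6 0.2
  endloop
 endfacet
 facet normal -0.596 0.708 0.379
  outer loop
   vertex 1.8 4.0 0.2
   vertex 0.6 1.6 2.8
   vertex 2.8 4.2 1.4
  endloop
 endfacet
 facet normal -0.605 -0.518 -0.605
  outer loop
   vertex 1.4 3.4 0.4
   vertex 4.0 0.6 0.2
   vertex 0.8 2.0 2.2
  endloop
 endfacet
 facet normal -0.243 -0.157 -0.957
  outer loop
   vertex 1.4 3.4 0.4
   vertex 1.8 4.0 0.2
   vertex 4.0 0.6 0.2
  endloop
 endfacet
 facet normal -0.949 0.000 -0.316
  outer loop
   vertex 1.4 3.4 0.4
   vertex 0.8 2.0 2.2
   vertex 0.6 1.6 2.8
  endloop
 endfacet
 facet normal -0.791 0.586 0.176
  outer loop
   vertex 1.4 3.4 0.4
   vertex 0.6 1.6 2.8
   vertex 1.8 4.0 0.2
  endloop
 endfacet
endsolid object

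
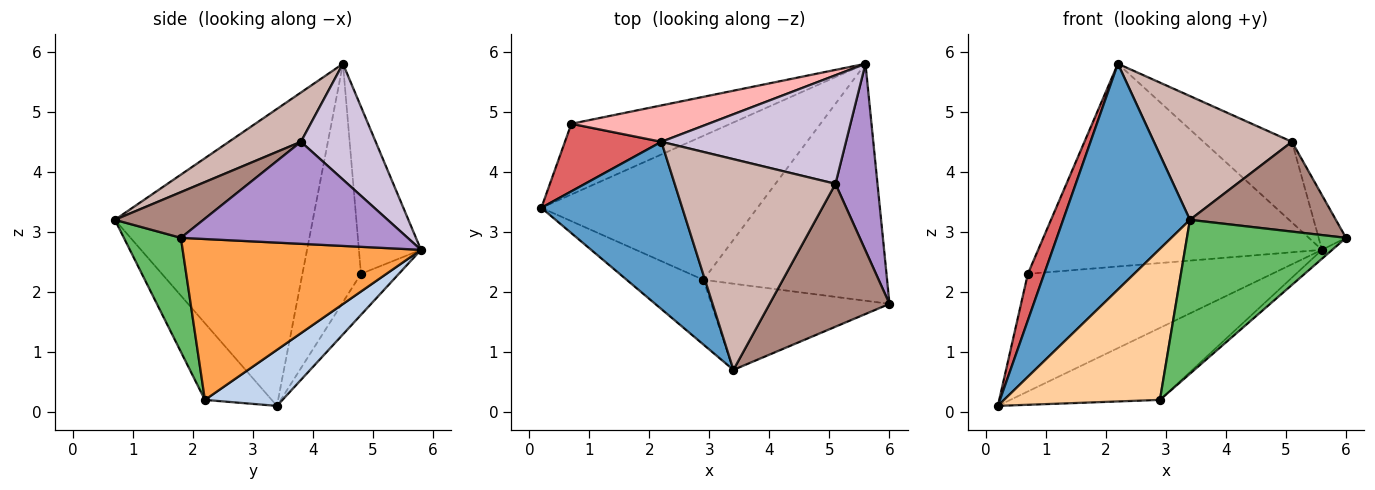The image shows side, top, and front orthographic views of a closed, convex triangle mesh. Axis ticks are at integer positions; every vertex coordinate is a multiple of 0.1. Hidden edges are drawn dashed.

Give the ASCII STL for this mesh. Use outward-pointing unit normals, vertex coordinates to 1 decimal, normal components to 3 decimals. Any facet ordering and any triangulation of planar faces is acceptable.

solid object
 facet normal -0.782 -0.501 0.371
  outer loop
   vertex 3.4 0.7 3.2
   vertex 2.2 4.5 5.8
   vertex 0.2 3.4 0.1
  endloop
 endfacet
 facet normal 0.226 0.436 -0.871
  outer loop
   vertex 2.9 2.2 0.2
   vertex 0.2 3.4 0.1
   vertex 5.6 5.8 2.7
  endloop
 endfacet
 facet normal 0.659 0.028 -0.752
  outer loop
   vertex 2.9 2.2 0.2
   vertex 5.6 5.8 2.7
   vertex 6.0 1.8 2.9
  endloop
 endfacet
 facet normal -0.367 -0.855 -0.367
  outer loop
   vertex 2.9 2.2 0.2
   vertex 3.4 0.7 3.2
   vertex 0.2 3.4 0.1
  endloop
 endfacet
 facet normal 0.299 -0.833 -0.466
  outer loop
   vertex 2.9 2.2 0.2
   vertex 6.0 1.8 2.9
   vertex 3.4 0.7 3.2
  endloop
 endfacet
 facet normal -0.132 0.850 -0.511
  outer loop
   vertex 0.7 4.8 2.3
   vertex 5.6 5.8 2.7
   vertex 0.2 3.4 0.1
  endloop
 endfacet
 facet normal -0.897 -0.250 0.363
  outer loop
   vertex 0.7 4.8 2.3
   vertex 0.2 3.4 0.1
   vertex 2.2 4.5 5.8
  endloop
 endfacet
 facet normal -0.210 0.962 0.173
  outer loop
   vertex 0.7 4.8 2.3
   vertex 2.2 4.5 5.8
   vertex 5.6 5.8 2.7
  endloop
 endfacet
 facet normal 0.919 0.111 0.378
  outer loop
   vertex 5.1 3.8 4.5
   vertex 6.0 1.8 2.9
   vertex 5.6 5.8 2.7
  endloop
 endfacet
 facet normal 0.450 0.533 0.717
  outer loop
   vertex 5.1 3.8 4.5
   vertex 5.6 5.8 2.7
   vertex 2.2 4.5 5.8
  endloop
 endfacet
 facet normal 0.307 -0.506 0.806
  outer loop
   vertex 5.1 3.8 4.5
   vertex 3.4 0.7 3.2
   vertex 6.0 1.8 2.9
  endloop
 endfacet
 facet normal 0.255 -0.490 0.834
  outer loop
   vertex 5.1 3.8 4.5
   vertex 2.2 4.5 5.8
   vertex 3.4 0.7 3.2
  endloop
 endfacet
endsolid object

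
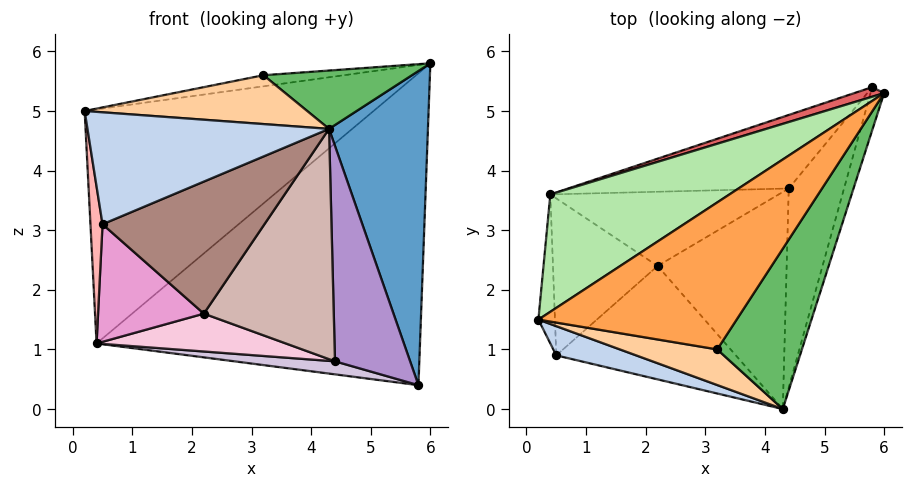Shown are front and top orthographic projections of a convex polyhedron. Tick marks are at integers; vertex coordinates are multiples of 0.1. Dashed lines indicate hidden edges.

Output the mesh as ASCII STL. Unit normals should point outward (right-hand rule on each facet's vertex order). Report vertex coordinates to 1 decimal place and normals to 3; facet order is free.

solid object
 facet normal 0.954 -0.297 -0.041
  outer loop
   vertex 5.8 5.4 0.4
   vertex 6.0 5.3 5.8
   vertex 4.3 0.0 4.7
  endloop
 endfacet
 facet normal -0.318 -0.917 0.239
  outer loop
   vertex 0.5 0.9 3.1
   vertex 4.3 0.0 4.7
   vertex 0.2 1.5 5.0
  endloop
 endfacet
 facet normal -0.184 0.074 0.980
  outer loop
   vertex 3.2 1.0 5.6
   vertex 6.0 5.3 5.8
   vertex 0.2 1.5 5.0
  endloop
 endfacet
 facet normal -0.245 -0.783 0.571
  outer loop
   vertex 3.2 1.0 5.6
   vertex 0.2 1.5 5.0
   vertex 4.3 0.0 4.7
  endloop
 endfacet
 facet normal 0.416 -0.311 0.854
  outer loop
   vertex 3.2 1.0 5.6
   vertex 4.3 0.0 4.7
   vertex 6.0 5.3 5.8
  endloop
 endfacet
 facet normal -0.544 0.750 0.376
  outer loop
   vertex 0.4 3.6 1.1
   vertex 0.2 1.5 5.0
   vertex 6.0 5.3 5.8
  endloop
 endfacet
 facet normal -0.313 0.949 0.029
  outer loop
   vertex 0.4 3.6 1.1
   vertex 6.0 5.3 5.8
   vertex 5.8 5.4 0.4
  endloop
 endfacet
 facet normal -0.986 -0.123 -0.117
  outer loop
   vertex 0.4 3.6 1.1
   vertex 0.5 0.9 3.1
   vertex 0.2 1.5 5.0
  endloop
 endfacet
 facet normal 0.572 -0.602 -0.557
  outer loop
   vertex 4.4 3.7 0.8
   vertex 5.8 5.4 0.4
   vertex 4.3 0.0 4.7
  endloop
 endfacet
 facet normal -0.069 -0.174 -0.982
  outer loop
   vertex 4.4 3.7 0.8
   vertex 0.4 3.6 1.1
   vertex 5.8 5.4 0.4
  endloop
 endfacet
 facet normal 0.094 -0.755 -0.649
  outer loop
   vertex 2.2 2.4 1.6
   vertex 4.3 0.0 4.7
   vertex 0.5 0.9 3.1
  endloop
 endfacet
 facet normal 0.178 -0.716 -0.675
  outer loop
   vertex 2.2 2.4 1.6
   vertex 4.4 3.7 0.8
   vertex 4.3 0.0 4.7
  endloop
 endfacet
 facet normal -0.175 -0.590 -0.788
  outer loop
   vertex 2.2 2.4 1.6
   vertex 0.5 0.9 3.1
   vertex 0.4 3.6 1.1
  endloop
 endfacet
 facet normal -0.055 -0.454 -0.889
  outer loop
   vertex 2.2 2.4 1.6
   vertex 0.4 3.6 1.1
   vertex 4.4 3.7 0.8
  endloop
 endfacet
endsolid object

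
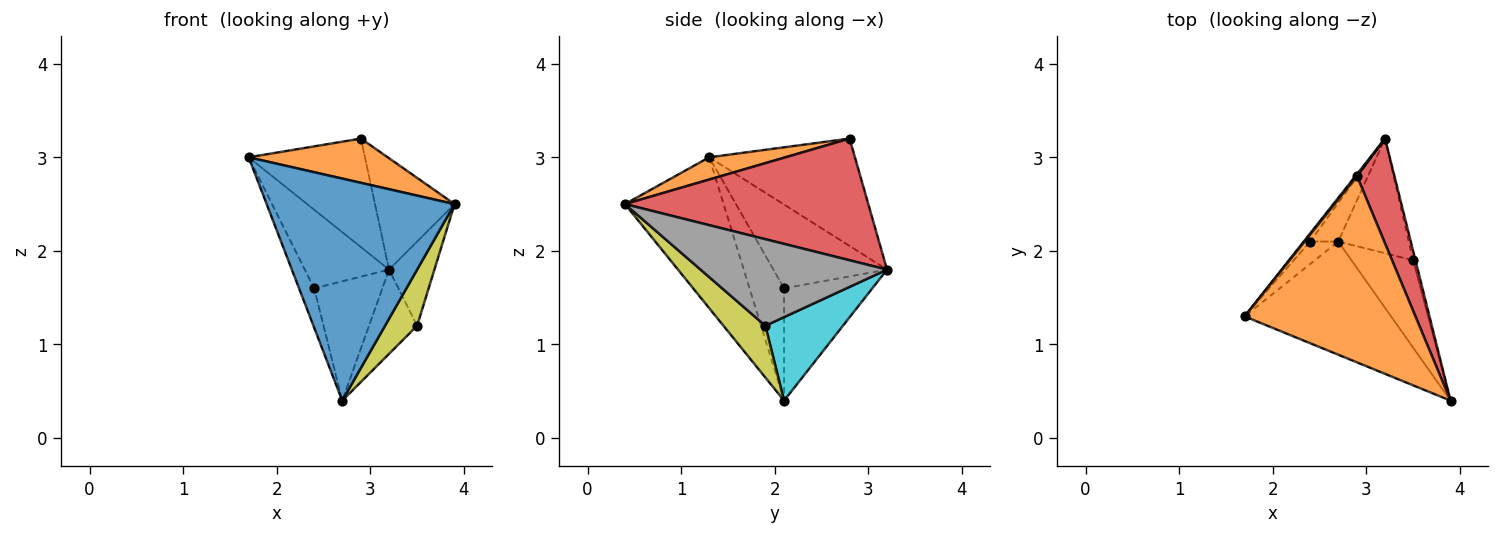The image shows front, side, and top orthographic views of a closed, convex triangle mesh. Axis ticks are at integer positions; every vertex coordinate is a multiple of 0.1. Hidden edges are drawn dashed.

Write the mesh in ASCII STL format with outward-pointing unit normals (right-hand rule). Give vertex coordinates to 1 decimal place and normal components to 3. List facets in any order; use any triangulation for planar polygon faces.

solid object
 facet normal -0.424 -0.807 -0.411
  outer loop
   vertex 2.7 2.1 0.4
   vertex 3.9 0.4 2.5
   vertex 1.7 1.3 3.0
  endloop
 endfacet
 facet normal 0.126 -0.229 0.965
  outer loop
   vertex 2.9 2.8 3.2
   vertex 1.7 1.3 3.0
   vertex 3.9 0.4 2.5
  endloop
 endfacet
 facet normal -0.782 0.624 0.011
  outer loop
   vertex 2.9 2.8 3.2
   vertex 3.2 3.2 1.8
   vertex 1.7 1.3 3.0
  endloop
 endfacet
 facet normal 0.912 0.298 0.281
  outer loop
   vertex 2.9 2.8 3.2
   vertex 3.9 0.4 2.5
   vertex 3.2 3.2 1.8
  endloop
 endfacet
 facet normal -0.802 0.594 -0.061
  outer loop
   vertex 2.4 2.1 1.6
   vertex 1.7 1.3 3.0
   vertex 3.2 3.2 1.8
  endloop
 endfacet
 facet normal -0.893 0.391 -0.223
  outer loop
   vertex 2.4 2.1 1.6
   vertex 2.7 2.1 0.4
   vertex 1.7 1.3 3.0
  endloop
 endfacet
 facet normal -0.776 0.600 -0.194
  outer loop
   vertex 2.4 2.1 1.6
   vertex 3.2 3.2 1.8
   vertex 2.7 2.1 0.4
  endloop
 endfacet
 facet normal 0.971 0.236 -0.026
  outer loop
   vertex 3.5 1.9 1.2
   vertex 3.2 3.2 1.8
   vertex 3.9 0.4 2.5
  endloop
 endfacet
 facet normal 0.577 -0.442 -0.687
  outer loop
   vertex 3.5 1.9 1.2
   vertex 3.9 0.4 2.5
   vertex 2.7 2.1 0.4
  endloop
 endfacet
 facet normal 0.690 0.428 -0.583
  outer loop
   vertex 3.5 1.9 1.2
   vertex 2.7 2.1 0.4
   vertex 3.2 3.2 1.8
  endloop
 endfacet
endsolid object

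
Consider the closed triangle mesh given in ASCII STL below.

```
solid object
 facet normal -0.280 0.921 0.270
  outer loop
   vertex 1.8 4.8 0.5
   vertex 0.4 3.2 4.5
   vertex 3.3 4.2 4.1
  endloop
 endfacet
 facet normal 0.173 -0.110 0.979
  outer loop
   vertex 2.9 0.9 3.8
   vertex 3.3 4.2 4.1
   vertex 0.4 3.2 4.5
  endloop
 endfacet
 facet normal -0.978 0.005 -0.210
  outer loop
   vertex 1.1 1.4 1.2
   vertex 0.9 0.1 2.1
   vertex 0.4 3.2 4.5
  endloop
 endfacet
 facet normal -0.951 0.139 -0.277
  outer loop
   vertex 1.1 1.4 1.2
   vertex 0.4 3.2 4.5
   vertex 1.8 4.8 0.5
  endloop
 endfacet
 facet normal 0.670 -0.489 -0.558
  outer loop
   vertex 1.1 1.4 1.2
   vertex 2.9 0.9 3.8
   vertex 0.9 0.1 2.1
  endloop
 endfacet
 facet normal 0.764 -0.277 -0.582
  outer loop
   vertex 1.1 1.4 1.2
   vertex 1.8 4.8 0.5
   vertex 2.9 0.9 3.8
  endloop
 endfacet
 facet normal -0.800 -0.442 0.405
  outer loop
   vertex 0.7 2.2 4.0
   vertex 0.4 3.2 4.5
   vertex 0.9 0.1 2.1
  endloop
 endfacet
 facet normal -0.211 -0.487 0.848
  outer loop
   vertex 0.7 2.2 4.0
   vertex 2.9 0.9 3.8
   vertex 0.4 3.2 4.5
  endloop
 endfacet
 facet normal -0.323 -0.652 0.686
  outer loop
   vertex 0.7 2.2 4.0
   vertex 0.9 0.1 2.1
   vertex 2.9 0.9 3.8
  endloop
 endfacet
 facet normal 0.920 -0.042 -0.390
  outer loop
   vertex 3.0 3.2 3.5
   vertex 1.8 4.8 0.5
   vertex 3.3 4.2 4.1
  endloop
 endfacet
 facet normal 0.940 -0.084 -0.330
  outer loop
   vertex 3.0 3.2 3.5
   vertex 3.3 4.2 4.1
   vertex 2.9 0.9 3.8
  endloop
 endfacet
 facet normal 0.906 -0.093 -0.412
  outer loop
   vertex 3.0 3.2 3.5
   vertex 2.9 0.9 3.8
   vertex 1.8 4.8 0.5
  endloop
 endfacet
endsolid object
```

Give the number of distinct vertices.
8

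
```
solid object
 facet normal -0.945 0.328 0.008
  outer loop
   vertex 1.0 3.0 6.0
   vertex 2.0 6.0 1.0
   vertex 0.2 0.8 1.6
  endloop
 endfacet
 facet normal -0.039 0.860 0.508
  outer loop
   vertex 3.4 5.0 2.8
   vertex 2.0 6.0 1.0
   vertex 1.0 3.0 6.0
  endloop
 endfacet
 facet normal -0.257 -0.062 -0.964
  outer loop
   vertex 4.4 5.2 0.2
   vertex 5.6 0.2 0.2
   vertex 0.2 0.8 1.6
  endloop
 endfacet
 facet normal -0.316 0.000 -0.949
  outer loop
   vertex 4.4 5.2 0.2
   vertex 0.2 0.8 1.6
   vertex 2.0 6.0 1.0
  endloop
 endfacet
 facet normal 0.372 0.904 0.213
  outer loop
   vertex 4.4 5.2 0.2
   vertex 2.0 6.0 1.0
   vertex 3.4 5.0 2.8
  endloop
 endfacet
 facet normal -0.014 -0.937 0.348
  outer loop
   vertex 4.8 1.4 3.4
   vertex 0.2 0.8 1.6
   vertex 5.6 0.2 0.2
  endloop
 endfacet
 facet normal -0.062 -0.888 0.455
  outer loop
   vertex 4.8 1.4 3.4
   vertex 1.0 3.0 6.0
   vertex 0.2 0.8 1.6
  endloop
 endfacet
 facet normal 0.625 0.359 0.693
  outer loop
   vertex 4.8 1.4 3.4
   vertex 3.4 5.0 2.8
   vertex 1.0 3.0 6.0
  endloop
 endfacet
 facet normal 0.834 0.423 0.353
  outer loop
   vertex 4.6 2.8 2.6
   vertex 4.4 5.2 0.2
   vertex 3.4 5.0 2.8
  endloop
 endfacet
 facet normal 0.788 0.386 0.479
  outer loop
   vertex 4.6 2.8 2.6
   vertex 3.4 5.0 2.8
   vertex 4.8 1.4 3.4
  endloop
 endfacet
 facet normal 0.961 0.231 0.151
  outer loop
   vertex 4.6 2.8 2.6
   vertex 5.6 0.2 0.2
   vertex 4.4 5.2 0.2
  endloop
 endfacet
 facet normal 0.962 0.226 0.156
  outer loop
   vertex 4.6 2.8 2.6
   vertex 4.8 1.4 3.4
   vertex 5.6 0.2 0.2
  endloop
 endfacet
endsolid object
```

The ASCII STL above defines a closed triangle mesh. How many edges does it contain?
18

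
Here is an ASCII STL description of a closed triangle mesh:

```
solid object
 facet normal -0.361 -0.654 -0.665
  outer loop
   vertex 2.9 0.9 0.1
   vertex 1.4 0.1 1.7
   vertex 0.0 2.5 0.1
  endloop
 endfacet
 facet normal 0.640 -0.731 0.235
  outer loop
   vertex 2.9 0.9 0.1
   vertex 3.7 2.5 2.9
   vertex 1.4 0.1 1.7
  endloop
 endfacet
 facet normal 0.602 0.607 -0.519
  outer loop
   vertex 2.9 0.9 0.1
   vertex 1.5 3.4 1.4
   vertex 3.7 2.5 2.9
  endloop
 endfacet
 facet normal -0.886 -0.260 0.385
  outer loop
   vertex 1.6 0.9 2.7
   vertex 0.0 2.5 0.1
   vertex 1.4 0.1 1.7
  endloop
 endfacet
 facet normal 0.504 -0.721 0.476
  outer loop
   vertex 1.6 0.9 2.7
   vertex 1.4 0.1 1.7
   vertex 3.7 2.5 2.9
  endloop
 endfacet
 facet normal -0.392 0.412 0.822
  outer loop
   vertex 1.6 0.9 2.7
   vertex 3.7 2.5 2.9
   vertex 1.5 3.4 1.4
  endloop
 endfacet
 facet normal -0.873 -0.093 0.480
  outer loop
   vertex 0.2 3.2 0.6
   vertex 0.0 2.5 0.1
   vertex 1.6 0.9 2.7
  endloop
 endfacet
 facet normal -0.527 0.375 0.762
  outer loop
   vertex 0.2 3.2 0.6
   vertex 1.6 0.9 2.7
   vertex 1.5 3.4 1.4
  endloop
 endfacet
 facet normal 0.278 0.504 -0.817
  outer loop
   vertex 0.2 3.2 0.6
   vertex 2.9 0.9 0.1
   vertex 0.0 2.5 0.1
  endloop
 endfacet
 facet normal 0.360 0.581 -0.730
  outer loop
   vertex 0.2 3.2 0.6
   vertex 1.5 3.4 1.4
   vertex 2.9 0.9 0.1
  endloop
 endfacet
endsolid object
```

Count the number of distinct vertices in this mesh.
7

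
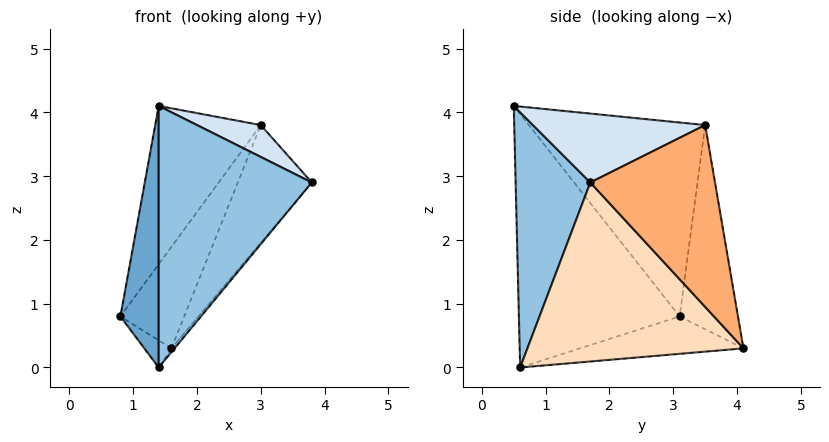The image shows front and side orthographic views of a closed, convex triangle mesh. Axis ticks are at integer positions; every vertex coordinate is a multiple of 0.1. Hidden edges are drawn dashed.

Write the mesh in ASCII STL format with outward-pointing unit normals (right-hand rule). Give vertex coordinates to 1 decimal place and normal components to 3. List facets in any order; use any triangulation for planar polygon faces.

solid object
 facet normal -0.973 -0.232 -0.006
  outer loop
   vertex 1.4 0.6 0.0
   vertex 1.4 0.5 4.1
   vertex 0.8 3.1 0.8
  endloop
 endfacet
 facet normal 0.438 -0.899 -0.022
  outer loop
   vertex 1.4 0.6 0.0
   vertex 3.8 1.7 2.9
   vertex 1.4 0.5 4.1
  endloop
 endfacet
 facet normal -0.748 0.448 0.489
  outer loop
   vertex 3.0 3.5 3.8
   vertex 0.8 3.1 0.8
   vertex 1.4 0.5 4.1
  endloop
 endfacet
 facet normal 0.513 -0.190 0.837
  outer loop
   vertex 3.0 3.5 3.8
   vertex 1.4 0.5 4.1
   vertex 3.8 1.7 2.9
  endloop
 endfacet
 facet normal -0.627 0.686 0.369
  outer loop
   vertex 1.6 4.1 0.3
   vertex 0.8 3.1 0.8
   vertex 3.0 3.5 3.8
  endloop
 endfacet
 facet normal 0.833 0.494 -0.248
  outer loop
   vertex 1.6 4.1 0.3
   vertex 3.0 3.5 3.8
   vertex 3.8 1.7 2.9
  endloop
 endfacet
 facet normal -0.616 0.102 -0.781
  outer loop
   vertex 1.6 4.1 0.3
   vertex 1.4 0.6 0.0
   vertex 0.8 3.1 0.8
  endloop
 endfacet
 facet normal 0.768 0.011 -0.640
  outer loop
   vertex 1.6 4.1 0.3
   vertex 3.8 1.7 2.9
   vertex 1.4 0.6 0.0
  endloop
 endfacet
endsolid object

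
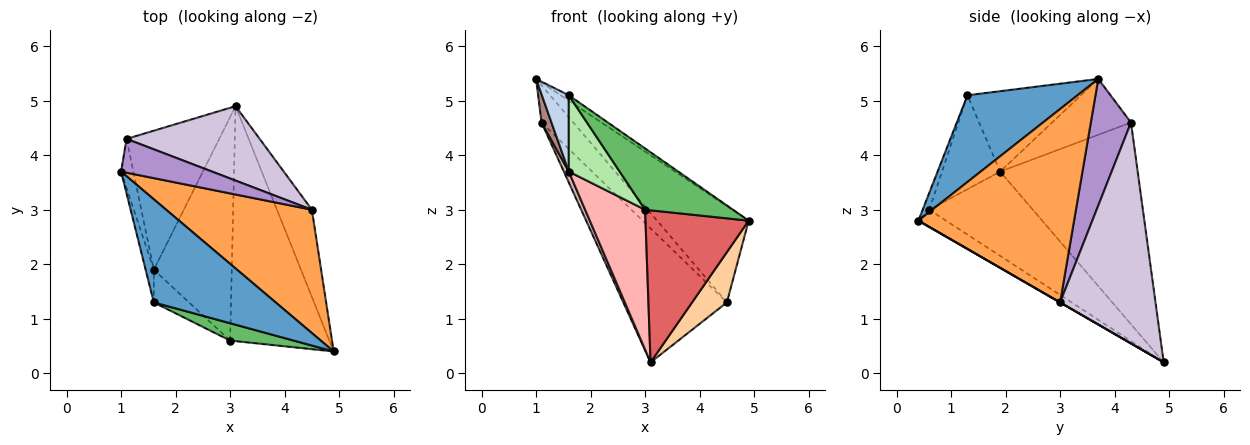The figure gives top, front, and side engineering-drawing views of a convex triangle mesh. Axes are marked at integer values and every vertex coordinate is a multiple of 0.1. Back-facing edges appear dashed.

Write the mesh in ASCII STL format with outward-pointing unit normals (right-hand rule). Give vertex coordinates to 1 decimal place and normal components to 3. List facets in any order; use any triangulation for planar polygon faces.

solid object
 facet normal 0.579 0.043 0.814
  outer loop
   vertex 1.6 1.3 5.1
   vertex 4.9 0.4 2.8
   vertex 1.0 3.7 5.4
  endloop
 endfacet
 facet normal -0.968 -0.230 -0.098
  outer loop
   vertex 1.6 1.3 5.1
   vertex 1.0 3.7 5.4
   vertex 1.6 1.9 3.7
  endloop
 endfacet
 facet normal 0.723 0.425 0.544
  outer loop
   vertex 4.5 3.0 1.3
   vertex 1.0 3.7 5.4
   vertex 4.9 0.4 2.8
  endloop
 endfacet
 facet normal 0.003 -0.499 -0.866
  outer loop
   vertex 4.5 3.0 1.3
   vertex 4.9 0.4 2.8
   vertex 3.1 4.9 0.2
  endloop
 endfacet
 facet normal -0.072 -0.960 0.272
  outer loop
   vertex 3.0 0.6 3.0
   vertex 4.9 0.4 2.8
   vertex 1.6 1.3 5.1
  endloop
 endfacet
 facet normal -0.724 -0.634 -0.272
  outer loop
   vertex 3.0 0.6 3.0
   vertex 1.6 1.3 5.1
   vertex 1.6 1.9 3.7
  endloop
 endfacet
 facet normal -0.144 -0.538 -0.831
  outer loop
   vertex 3.0 0.6 3.0
   vertex 3.1 4.9 0.2
   vertex 4.9 0.4 2.8
  endloop
 endfacet
 facet normal -0.676 -0.391 -0.625
  outer loop
   vertex 3.0 0.6 3.0
   vertex 1.6 1.9 3.7
   vertex 3.1 4.9 0.2
  endloop
 endfacet
 facet normal 0.683 0.541 0.491
  outer loop
   vertex 1.1 4.3 4.6
   vertex 1.0 3.7 5.4
   vertex 4.5 3.0 1.3
  endloop
 endfacet
 facet normal 0.627 0.681 0.378
  outer loop
   vertex 1.1 4.3 4.6
   vertex 4.5 3.0 1.3
   vertex 3.1 4.9 0.2
  endloop
 endfacet
 facet normal -0.969 -0.122 -0.213
  outer loop
   vertex 1.1 4.3 4.6
   vertex 1.6 1.9 3.7
   vertex 1.0 3.7 5.4
  endloop
 endfacet
 facet normal -0.908 -0.033 -0.417
  outer loop
   vertex 1.1 4.3 4.6
   vertex 3.1 4.9 0.2
   vertex 1.6 1.9 3.7
  endloop
 endfacet
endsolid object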